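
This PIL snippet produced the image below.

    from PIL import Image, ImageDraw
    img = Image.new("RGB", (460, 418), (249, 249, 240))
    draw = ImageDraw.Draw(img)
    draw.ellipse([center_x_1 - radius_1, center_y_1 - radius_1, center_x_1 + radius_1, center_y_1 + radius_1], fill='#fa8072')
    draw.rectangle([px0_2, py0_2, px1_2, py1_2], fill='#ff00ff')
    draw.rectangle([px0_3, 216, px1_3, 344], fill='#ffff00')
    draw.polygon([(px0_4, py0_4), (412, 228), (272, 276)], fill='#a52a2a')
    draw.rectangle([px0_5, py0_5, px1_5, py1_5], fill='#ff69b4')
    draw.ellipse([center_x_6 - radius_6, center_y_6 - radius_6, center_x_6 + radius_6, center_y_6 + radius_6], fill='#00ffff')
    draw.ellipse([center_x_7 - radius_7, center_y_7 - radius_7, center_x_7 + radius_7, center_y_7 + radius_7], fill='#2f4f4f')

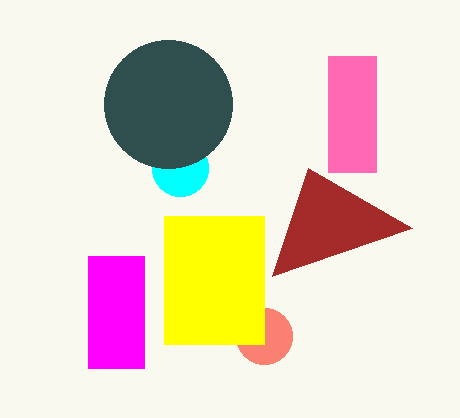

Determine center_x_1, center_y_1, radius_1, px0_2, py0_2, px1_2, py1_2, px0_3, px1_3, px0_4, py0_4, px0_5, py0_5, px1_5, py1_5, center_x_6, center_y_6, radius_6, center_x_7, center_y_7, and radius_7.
center_x_1 = 264; center_y_1 = 336; radius_1 = 28; px0_2 = 88; py0_2 = 256; px1_2 = 144; py1_2 = 368; px0_3 = 164; px1_3 = 264; px0_4 = 308; py0_4 = 168; px0_5 = 328; py0_5 = 56; px1_5 = 376; py1_5 = 172; center_x_6 = 180; center_y_6 = 168; radius_6 = 28; center_x_7 = 168; center_y_7 = 104; radius_7 = 64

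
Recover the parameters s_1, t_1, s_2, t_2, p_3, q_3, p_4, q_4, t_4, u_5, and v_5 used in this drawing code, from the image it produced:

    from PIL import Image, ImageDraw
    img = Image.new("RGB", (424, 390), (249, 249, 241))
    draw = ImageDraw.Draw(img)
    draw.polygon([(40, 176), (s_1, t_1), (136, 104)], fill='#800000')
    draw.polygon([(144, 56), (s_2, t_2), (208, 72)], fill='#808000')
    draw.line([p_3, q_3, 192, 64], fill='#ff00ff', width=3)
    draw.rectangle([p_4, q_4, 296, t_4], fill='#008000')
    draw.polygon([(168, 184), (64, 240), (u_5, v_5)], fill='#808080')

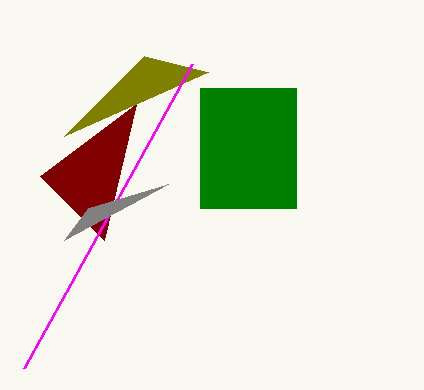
s_1 = 104
t_1 = 240
s_2 = 64
t_2 = 136
p_3 = 24
q_3 = 368
p_4 = 200
q_4 = 88
t_4 = 208
u_5 = 88
v_5 = 208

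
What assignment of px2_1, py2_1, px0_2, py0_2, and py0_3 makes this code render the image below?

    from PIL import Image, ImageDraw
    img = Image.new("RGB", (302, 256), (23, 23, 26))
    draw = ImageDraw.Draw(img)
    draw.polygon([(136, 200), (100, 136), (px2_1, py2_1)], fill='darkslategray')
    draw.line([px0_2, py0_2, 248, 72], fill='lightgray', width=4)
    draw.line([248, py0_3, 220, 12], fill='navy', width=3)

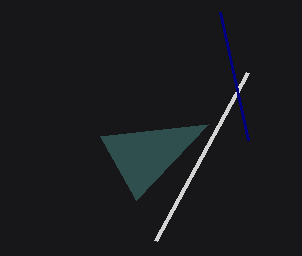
px2_1 = 208; py2_1 = 124; px0_2 = 156; py0_2 = 240; py0_3 = 140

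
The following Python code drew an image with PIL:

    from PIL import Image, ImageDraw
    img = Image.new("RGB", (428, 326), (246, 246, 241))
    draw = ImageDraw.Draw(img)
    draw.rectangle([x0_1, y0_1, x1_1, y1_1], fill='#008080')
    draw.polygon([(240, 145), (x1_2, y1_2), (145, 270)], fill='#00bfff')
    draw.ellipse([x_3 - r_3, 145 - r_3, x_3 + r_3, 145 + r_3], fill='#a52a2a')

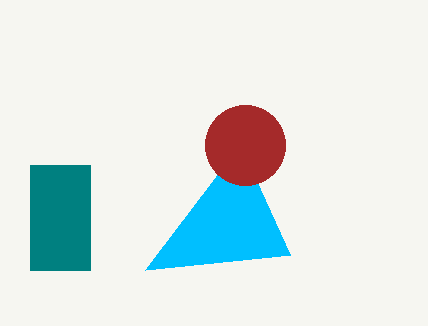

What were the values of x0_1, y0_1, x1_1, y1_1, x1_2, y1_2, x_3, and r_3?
x0_1 = 30
y0_1 = 165
x1_1 = 90
y1_1 = 270
x1_2 = 290
y1_2 = 255
x_3 = 245
r_3 = 40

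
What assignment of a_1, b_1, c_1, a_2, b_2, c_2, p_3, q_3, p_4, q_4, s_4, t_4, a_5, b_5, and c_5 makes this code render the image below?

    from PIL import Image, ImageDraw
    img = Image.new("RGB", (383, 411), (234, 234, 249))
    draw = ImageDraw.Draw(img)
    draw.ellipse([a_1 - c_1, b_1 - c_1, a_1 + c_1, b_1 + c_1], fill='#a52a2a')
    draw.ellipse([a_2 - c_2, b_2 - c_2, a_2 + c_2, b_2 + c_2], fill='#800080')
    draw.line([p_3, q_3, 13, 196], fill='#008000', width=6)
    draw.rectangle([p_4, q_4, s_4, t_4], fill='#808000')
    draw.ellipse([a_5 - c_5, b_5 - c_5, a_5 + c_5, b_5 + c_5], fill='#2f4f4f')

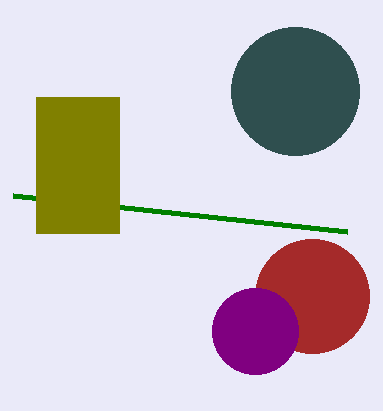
a_1 = 312; b_1 = 296; c_1 = 57; a_2 = 255; b_2 = 331; c_2 = 43; p_3 = 347; q_3 = 232; p_4 = 36; q_4 = 97; s_4 = 119; t_4 = 233; a_5 = 295; b_5 = 91; c_5 = 64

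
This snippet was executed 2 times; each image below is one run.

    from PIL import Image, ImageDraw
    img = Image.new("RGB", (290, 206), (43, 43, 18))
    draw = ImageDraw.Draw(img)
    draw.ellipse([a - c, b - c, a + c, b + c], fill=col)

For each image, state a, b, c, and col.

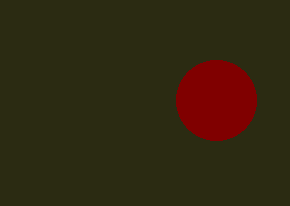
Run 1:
a = 216
b = 100
c = 40
col = 'maroon'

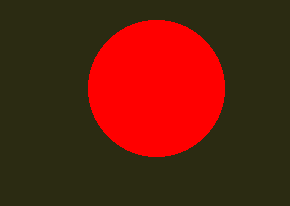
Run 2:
a = 156; b = 88; c = 68; col = 'red'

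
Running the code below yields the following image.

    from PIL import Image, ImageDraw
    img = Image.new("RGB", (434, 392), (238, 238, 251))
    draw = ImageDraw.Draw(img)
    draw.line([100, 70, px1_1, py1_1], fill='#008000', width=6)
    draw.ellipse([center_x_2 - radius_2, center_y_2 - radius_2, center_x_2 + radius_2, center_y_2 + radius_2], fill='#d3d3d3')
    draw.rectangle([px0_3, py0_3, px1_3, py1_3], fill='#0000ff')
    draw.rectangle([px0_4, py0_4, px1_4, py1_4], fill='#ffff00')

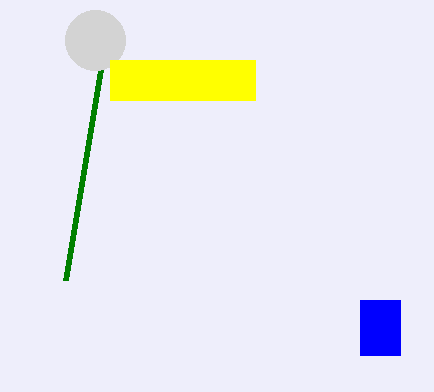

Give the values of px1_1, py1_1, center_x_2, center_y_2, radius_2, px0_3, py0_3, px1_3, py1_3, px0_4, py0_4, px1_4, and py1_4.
px1_1 = 65
py1_1 = 280
center_x_2 = 95
center_y_2 = 40
radius_2 = 30
px0_3 = 360
py0_3 = 300
px1_3 = 400
py1_3 = 355
px0_4 = 110
py0_4 = 60
px1_4 = 255
py1_4 = 100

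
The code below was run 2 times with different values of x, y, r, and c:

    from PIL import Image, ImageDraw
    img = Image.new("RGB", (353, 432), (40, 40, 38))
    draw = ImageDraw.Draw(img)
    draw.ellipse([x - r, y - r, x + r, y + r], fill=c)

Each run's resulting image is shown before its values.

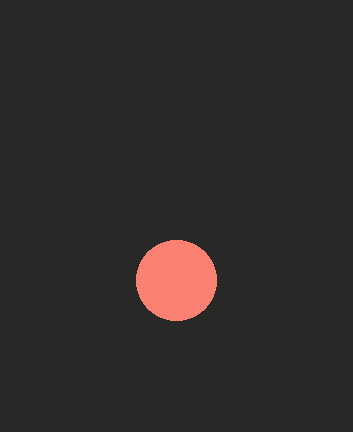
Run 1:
x = 176; y = 280; r = 40; c = 'salmon'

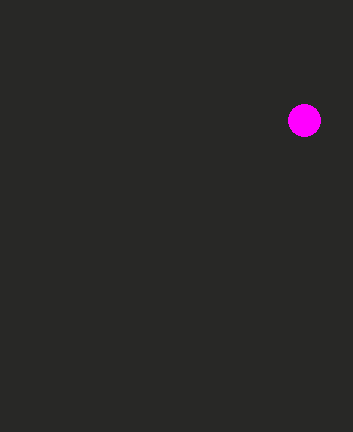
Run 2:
x = 304
y = 120
r = 16
c = 'magenta'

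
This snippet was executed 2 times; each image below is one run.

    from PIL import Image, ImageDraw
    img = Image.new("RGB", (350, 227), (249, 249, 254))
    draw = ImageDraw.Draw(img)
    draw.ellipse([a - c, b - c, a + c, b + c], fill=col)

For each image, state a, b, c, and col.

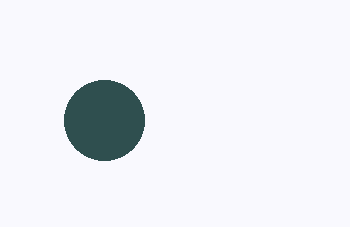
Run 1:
a = 104, b = 120, c = 40, col = 'darkslategray'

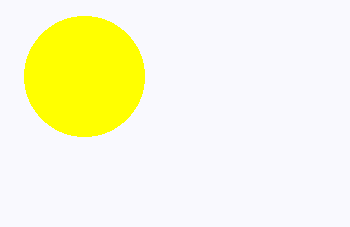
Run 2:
a = 84; b = 76; c = 60; col = 'yellow'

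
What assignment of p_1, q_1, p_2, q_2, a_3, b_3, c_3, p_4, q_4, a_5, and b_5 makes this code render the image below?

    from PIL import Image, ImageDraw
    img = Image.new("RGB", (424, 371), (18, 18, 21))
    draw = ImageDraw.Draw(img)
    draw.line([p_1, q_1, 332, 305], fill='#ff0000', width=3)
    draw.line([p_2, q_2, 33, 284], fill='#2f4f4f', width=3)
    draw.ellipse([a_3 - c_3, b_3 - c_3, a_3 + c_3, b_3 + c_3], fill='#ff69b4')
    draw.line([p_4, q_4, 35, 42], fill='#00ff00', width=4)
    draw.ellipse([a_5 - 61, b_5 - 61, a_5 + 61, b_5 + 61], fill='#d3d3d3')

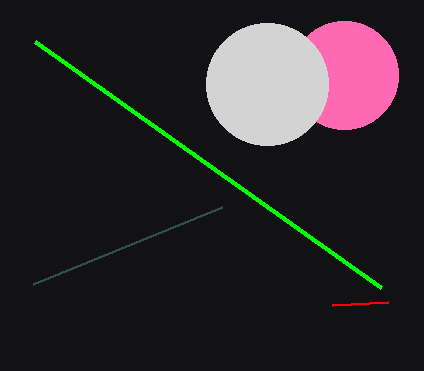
p_1 = 388; q_1 = 302; p_2 = 222; q_2 = 207; a_3 = 344; b_3 = 75; c_3 = 54; p_4 = 381; q_4 = 288; a_5 = 267; b_5 = 84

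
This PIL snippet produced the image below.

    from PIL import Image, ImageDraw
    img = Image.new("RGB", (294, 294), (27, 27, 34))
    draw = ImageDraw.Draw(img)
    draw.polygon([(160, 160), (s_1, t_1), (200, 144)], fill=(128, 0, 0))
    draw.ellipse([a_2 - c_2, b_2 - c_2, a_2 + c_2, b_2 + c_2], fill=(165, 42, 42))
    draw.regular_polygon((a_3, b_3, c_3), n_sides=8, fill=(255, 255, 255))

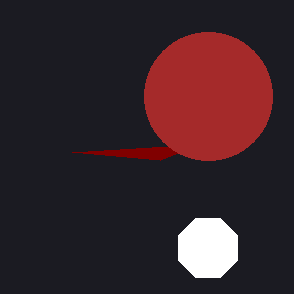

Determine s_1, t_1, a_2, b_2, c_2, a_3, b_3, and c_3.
s_1 = 72; t_1 = 152; a_2 = 208; b_2 = 96; c_2 = 64; a_3 = 208; b_3 = 248; c_3 = 32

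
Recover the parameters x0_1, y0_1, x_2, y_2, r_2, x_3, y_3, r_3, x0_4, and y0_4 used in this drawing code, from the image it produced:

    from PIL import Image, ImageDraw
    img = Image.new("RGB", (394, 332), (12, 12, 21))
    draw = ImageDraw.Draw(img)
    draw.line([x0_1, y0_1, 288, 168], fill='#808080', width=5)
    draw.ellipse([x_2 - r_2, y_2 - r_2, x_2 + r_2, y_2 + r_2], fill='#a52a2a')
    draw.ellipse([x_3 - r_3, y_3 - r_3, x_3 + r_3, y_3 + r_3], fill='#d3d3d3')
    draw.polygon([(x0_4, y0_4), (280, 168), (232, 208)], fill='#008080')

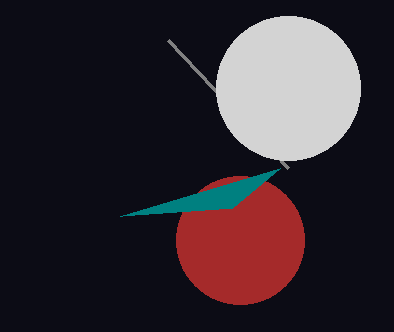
x0_1 = 168, y0_1 = 40, x_2 = 240, y_2 = 240, r_2 = 64, x_3 = 288, y_3 = 88, r_3 = 72, x0_4 = 120, y0_4 = 216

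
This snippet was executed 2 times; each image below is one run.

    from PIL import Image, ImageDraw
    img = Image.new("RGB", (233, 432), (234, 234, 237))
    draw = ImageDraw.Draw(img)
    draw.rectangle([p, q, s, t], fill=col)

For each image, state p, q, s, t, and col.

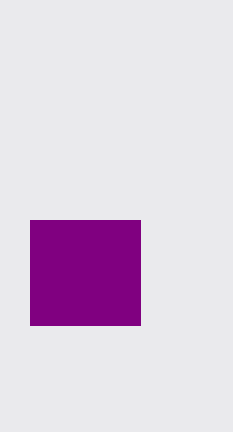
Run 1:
p = 30, q = 220, s = 140, t = 325, col = 'purple'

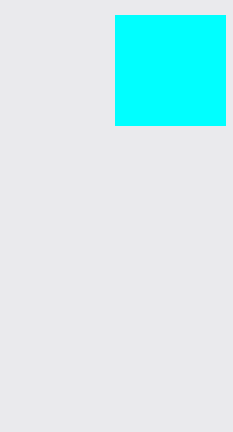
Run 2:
p = 115, q = 15, s = 225, t = 125, col = 'cyan'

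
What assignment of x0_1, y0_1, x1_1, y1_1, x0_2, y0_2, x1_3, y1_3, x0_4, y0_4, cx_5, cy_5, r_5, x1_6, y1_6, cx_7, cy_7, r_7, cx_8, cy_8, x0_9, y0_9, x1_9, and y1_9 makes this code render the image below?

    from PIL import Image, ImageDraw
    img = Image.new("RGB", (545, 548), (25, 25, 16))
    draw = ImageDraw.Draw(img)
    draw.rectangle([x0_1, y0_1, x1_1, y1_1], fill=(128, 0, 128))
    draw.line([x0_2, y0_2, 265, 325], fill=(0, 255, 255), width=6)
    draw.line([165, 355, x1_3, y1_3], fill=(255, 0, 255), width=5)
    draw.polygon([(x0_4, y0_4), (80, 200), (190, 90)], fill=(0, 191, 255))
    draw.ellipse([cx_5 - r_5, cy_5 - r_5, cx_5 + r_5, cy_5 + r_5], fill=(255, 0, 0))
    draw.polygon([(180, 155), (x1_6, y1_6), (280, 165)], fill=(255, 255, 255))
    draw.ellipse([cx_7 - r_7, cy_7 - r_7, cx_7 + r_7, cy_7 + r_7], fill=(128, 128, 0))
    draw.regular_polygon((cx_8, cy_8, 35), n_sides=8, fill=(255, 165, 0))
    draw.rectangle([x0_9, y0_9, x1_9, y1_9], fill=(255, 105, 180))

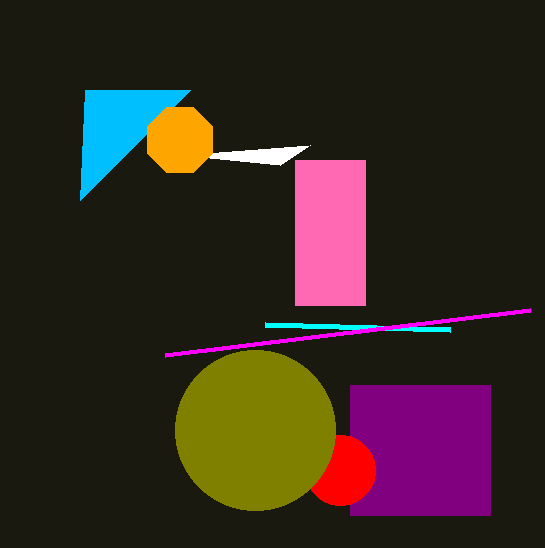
x0_1 = 350, y0_1 = 385, x1_1 = 490, y1_1 = 515, x0_2 = 450, y0_2 = 330, x1_3 = 530, y1_3 = 310, x0_4 = 85, y0_4 = 90, cx_5 = 340, cy_5 = 470, r_5 = 35, x1_6 = 310, y1_6 = 145, cx_7 = 255, cy_7 = 430, r_7 = 80, cx_8 = 180, cy_8 = 140, x0_9 = 295, y0_9 = 160, x1_9 = 365, y1_9 = 305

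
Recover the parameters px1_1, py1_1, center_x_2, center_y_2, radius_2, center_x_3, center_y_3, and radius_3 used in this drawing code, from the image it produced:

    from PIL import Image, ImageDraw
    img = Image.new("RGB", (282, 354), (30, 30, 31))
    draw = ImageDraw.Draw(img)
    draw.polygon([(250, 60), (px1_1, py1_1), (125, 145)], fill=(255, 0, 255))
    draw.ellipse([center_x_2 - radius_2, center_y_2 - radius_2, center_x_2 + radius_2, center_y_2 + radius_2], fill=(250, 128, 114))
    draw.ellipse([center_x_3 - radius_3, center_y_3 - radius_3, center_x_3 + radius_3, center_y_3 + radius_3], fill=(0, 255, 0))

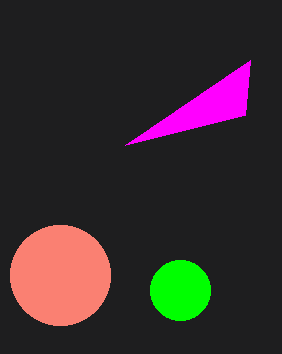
px1_1 = 245; py1_1 = 115; center_x_2 = 60; center_y_2 = 275; radius_2 = 50; center_x_3 = 180; center_y_3 = 290; radius_3 = 30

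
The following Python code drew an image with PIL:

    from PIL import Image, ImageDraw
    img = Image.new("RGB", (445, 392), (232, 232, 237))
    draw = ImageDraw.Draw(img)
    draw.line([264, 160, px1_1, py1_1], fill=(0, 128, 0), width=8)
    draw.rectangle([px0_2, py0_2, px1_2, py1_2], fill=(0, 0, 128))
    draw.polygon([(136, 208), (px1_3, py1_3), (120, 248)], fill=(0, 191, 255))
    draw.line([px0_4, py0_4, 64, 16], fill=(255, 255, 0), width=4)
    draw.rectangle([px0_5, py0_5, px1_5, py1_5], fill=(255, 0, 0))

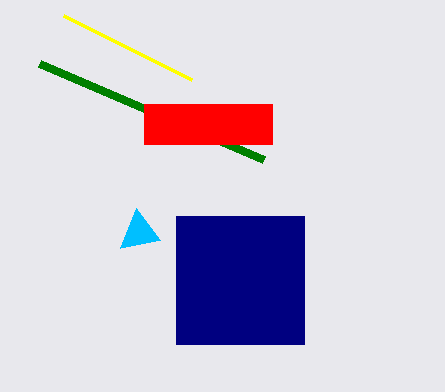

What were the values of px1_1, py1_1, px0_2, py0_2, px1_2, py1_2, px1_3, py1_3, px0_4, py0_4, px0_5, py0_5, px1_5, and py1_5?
px1_1 = 40, py1_1 = 64, px0_2 = 176, py0_2 = 216, px1_2 = 304, py1_2 = 344, px1_3 = 160, py1_3 = 240, px0_4 = 192, py0_4 = 80, px0_5 = 144, py0_5 = 104, px1_5 = 272, py1_5 = 144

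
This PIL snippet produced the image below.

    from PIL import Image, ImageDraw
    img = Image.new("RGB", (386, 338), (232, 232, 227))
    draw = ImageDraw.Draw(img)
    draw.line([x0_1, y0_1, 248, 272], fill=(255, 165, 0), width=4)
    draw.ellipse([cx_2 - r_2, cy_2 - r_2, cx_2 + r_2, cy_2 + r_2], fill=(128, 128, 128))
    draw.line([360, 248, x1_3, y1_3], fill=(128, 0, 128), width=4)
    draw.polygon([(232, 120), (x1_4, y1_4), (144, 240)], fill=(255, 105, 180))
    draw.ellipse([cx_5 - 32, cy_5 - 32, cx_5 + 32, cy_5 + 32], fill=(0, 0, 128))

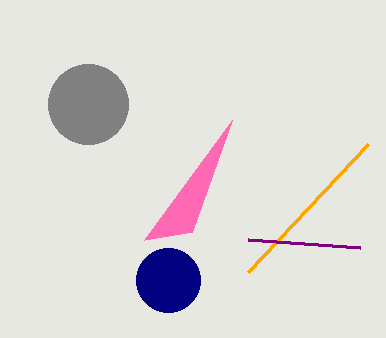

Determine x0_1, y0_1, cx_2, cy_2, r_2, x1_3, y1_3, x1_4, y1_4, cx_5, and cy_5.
x0_1 = 368
y0_1 = 144
cx_2 = 88
cy_2 = 104
r_2 = 40
x1_3 = 248
y1_3 = 240
x1_4 = 192
y1_4 = 232
cx_5 = 168
cy_5 = 280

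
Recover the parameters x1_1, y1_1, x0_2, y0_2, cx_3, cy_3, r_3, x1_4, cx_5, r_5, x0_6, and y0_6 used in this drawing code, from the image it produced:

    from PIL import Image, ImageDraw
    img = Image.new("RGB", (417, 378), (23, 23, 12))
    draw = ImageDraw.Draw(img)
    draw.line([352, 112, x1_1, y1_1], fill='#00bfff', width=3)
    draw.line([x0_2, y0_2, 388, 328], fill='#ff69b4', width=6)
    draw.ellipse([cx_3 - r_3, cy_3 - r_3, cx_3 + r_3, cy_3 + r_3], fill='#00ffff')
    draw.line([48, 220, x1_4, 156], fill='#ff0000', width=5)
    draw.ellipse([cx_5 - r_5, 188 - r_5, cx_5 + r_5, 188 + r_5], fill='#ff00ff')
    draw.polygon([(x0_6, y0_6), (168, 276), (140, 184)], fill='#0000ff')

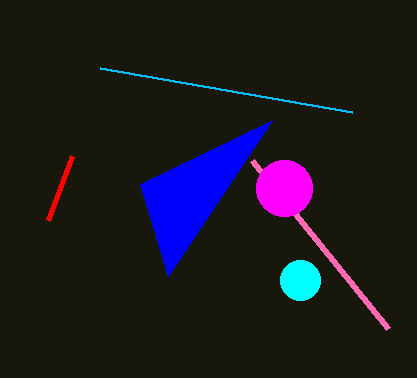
x1_1 = 100, y1_1 = 68, x0_2 = 252, y0_2 = 160, cx_3 = 300, cy_3 = 280, r_3 = 20, x1_4 = 72, cx_5 = 284, r_5 = 28, x0_6 = 272, y0_6 = 120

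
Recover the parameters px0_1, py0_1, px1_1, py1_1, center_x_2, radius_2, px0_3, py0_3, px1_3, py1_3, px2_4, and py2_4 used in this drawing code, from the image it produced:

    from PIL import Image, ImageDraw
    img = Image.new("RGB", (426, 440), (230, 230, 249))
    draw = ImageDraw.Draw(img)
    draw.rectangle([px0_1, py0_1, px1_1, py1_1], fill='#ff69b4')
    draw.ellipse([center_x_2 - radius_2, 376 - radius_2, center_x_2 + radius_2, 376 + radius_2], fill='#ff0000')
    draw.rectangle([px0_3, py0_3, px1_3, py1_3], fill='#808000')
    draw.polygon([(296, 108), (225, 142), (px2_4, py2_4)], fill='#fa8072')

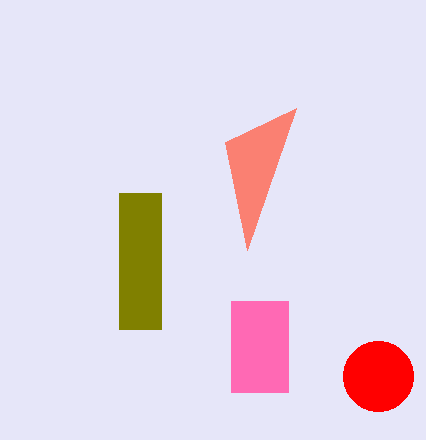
px0_1 = 231, py0_1 = 301, px1_1 = 288, py1_1 = 392, center_x_2 = 378, radius_2 = 35, px0_3 = 119, py0_3 = 193, px1_3 = 161, py1_3 = 329, px2_4 = 247, py2_4 = 250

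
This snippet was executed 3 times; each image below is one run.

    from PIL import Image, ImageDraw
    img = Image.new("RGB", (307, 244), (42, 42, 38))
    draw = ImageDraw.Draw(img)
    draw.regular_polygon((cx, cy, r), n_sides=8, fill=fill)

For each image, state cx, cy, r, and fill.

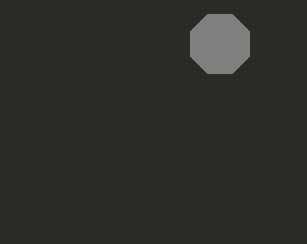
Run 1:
cx = 220, cy = 44, r = 32, fill = 'gray'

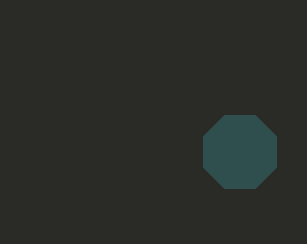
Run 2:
cx = 240; cy = 152; r = 40; fill = 'darkslategray'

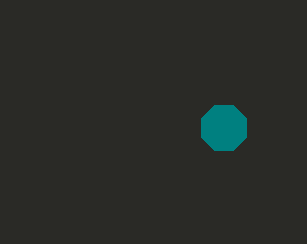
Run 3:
cx = 224, cy = 128, r = 24, fill = 'teal'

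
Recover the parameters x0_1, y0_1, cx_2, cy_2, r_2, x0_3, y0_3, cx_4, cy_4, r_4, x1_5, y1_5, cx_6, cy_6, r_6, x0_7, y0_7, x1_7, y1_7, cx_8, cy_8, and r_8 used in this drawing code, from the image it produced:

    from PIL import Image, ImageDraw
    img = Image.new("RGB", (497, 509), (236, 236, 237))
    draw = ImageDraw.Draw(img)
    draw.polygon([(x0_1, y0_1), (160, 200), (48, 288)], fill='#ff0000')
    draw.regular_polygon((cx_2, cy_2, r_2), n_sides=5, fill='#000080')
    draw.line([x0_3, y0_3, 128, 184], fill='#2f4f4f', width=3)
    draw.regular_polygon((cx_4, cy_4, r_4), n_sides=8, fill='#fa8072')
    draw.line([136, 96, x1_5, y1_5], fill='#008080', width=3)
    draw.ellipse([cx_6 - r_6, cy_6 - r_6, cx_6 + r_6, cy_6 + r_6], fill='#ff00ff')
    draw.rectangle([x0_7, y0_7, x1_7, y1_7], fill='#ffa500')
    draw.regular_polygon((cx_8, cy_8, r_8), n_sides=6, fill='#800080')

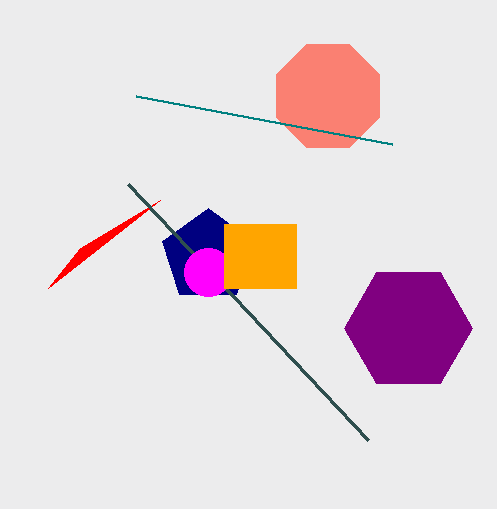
x0_1 = 80, y0_1 = 248, cx_2 = 208, cy_2 = 256, r_2 = 48, x0_3 = 368, y0_3 = 440, cx_4 = 328, cy_4 = 96, r_4 = 56, x1_5 = 392, y1_5 = 144, cx_6 = 208, cy_6 = 272, r_6 = 24, x0_7 = 224, y0_7 = 224, x1_7 = 296, y1_7 = 288, cx_8 = 408, cy_8 = 328, r_8 = 64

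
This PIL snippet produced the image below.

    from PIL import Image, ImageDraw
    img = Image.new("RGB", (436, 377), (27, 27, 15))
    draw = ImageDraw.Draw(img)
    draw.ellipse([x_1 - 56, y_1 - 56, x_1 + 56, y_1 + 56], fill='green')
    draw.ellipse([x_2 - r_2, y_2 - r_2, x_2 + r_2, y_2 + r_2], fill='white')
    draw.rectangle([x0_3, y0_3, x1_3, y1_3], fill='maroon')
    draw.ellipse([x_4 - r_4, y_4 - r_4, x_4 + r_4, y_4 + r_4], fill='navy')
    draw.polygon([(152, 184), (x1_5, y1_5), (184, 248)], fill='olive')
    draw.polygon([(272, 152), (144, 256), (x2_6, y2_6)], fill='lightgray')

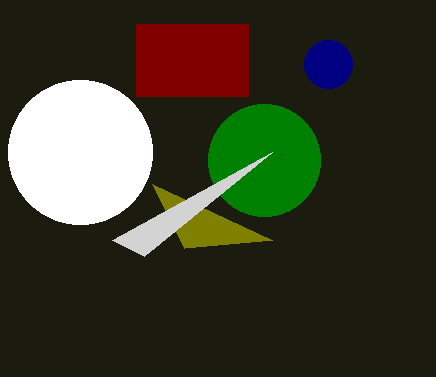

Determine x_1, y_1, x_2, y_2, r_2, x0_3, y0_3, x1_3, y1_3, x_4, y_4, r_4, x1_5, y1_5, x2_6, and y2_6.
x_1 = 264
y_1 = 160
x_2 = 80
y_2 = 152
r_2 = 72
x0_3 = 136
y0_3 = 24
x1_3 = 248
y1_3 = 96
x_4 = 328
y_4 = 64
r_4 = 24
x1_5 = 272
y1_5 = 240
x2_6 = 112
y2_6 = 240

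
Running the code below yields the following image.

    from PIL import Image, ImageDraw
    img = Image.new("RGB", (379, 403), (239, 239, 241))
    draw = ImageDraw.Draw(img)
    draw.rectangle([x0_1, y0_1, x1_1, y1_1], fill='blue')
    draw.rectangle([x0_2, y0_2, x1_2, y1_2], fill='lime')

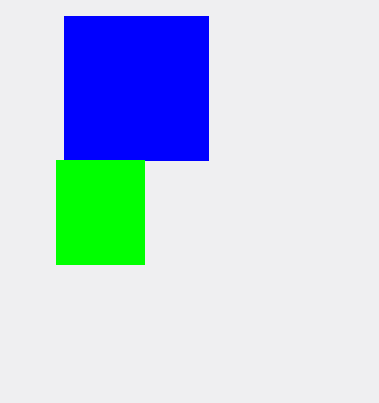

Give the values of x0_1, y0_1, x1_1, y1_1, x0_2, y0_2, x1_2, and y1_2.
x0_1 = 64, y0_1 = 16, x1_1 = 208, y1_1 = 160, x0_2 = 56, y0_2 = 160, x1_2 = 144, y1_2 = 264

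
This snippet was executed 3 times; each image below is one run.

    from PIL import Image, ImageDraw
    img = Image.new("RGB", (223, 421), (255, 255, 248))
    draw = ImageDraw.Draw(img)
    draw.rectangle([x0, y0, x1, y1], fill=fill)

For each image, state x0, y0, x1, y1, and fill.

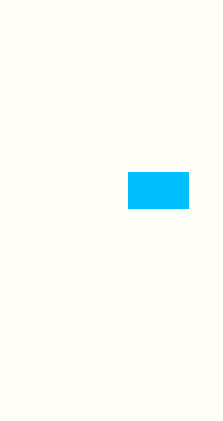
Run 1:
x0 = 128
y0 = 172
x1 = 188
y1 = 208
fill = 'deepskyblue'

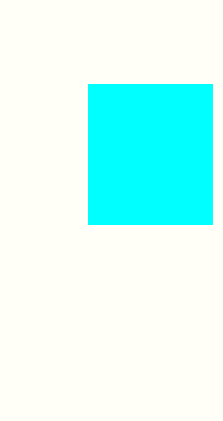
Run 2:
x0 = 88, y0 = 84, x1 = 212, y1 = 224, fill = 'cyan'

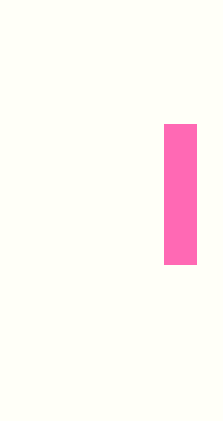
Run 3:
x0 = 164, y0 = 124, x1 = 196, y1 = 264, fill = 'hotpink'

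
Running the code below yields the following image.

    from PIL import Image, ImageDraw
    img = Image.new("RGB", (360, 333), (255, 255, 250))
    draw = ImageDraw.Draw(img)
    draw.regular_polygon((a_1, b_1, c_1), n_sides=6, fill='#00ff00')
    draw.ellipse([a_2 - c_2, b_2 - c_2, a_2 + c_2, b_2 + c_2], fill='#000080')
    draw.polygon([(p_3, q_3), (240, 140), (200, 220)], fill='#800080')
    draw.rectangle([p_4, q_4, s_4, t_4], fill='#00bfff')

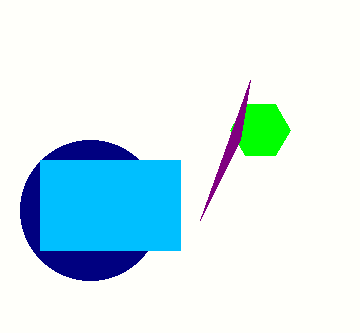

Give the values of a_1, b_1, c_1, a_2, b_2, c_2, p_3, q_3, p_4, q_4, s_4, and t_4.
a_1 = 260
b_1 = 130
c_1 = 30
a_2 = 90
b_2 = 210
c_2 = 70
p_3 = 250
q_3 = 80
p_4 = 40
q_4 = 160
s_4 = 180
t_4 = 250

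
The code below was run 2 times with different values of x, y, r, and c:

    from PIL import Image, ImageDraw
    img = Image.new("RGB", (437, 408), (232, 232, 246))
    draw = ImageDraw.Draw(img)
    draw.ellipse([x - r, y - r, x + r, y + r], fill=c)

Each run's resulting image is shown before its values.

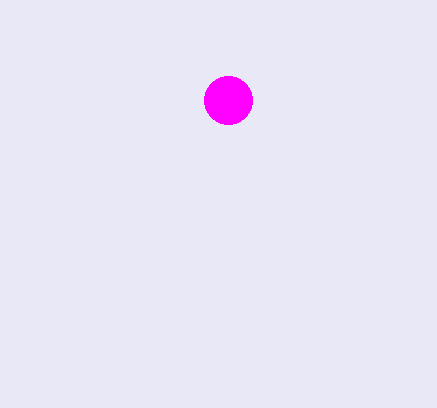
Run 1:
x = 228
y = 100
r = 24
c = 'magenta'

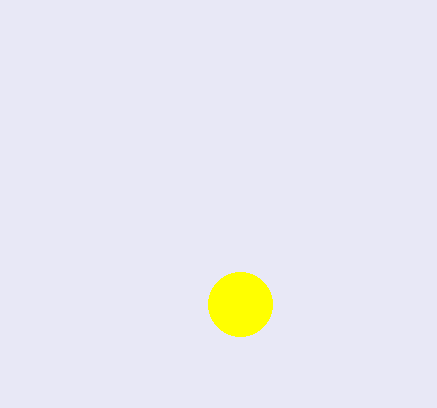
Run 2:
x = 240
y = 304
r = 32
c = 'yellow'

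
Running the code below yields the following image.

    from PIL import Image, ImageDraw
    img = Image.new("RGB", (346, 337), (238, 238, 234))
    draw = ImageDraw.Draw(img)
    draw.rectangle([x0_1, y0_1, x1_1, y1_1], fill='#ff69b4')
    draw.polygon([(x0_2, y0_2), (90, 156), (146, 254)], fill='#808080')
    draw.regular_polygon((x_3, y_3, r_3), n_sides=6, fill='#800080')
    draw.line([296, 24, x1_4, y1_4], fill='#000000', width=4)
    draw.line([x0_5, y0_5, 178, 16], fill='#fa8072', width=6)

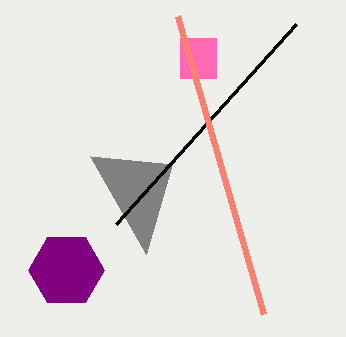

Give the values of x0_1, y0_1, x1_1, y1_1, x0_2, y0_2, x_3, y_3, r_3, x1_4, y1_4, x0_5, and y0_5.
x0_1 = 180
y0_1 = 38
x1_1 = 216
y1_1 = 78
x0_2 = 172
y0_2 = 164
x_3 = 66
y_3 = 270
r_3 = 38
x1_4 = 116
y1_4 = 224
x0_5 = 264
y0_5 = 314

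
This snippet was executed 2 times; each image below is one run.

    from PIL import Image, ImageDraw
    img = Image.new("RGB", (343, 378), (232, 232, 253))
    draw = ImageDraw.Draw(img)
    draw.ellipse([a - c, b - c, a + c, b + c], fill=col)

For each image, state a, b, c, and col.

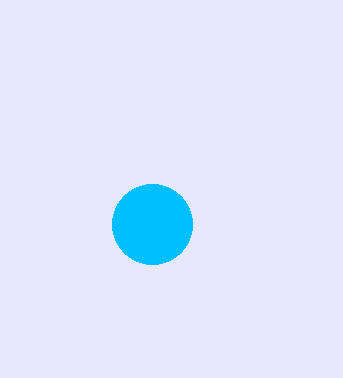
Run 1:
a = 152; b = 224; c = 40; col = 'deepskyblue'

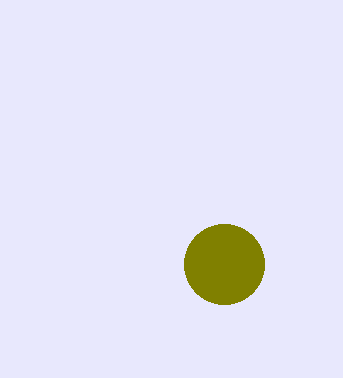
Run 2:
a = 224
b = 264
c = 40
col = 'olive'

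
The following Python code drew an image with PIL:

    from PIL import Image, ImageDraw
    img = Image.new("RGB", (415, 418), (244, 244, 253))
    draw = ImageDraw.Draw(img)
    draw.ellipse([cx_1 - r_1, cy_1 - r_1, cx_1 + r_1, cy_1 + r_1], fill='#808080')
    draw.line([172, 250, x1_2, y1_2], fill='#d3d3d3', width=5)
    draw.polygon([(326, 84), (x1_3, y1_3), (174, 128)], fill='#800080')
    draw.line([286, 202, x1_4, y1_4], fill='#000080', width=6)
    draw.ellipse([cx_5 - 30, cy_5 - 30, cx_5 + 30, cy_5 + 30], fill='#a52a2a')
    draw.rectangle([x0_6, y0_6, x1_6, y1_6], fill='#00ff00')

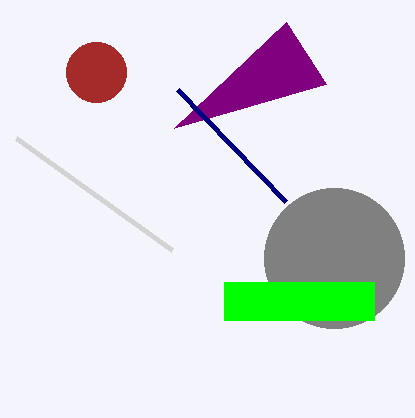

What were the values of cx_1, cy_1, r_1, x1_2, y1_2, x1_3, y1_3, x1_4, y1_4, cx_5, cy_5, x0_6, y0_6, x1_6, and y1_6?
cx_1 = 334; cy_1 = 258; r_1 = 70; x1_2 = 16; y1_2 = 138; x1_3 = 286; y1_3 = 22; x1_4 = 178; y1_4 = 90; cx_5 = 96; cy_5 = 72; x0_6 = 224; y0_6 = 282; x1_6 = 374; y1_6 = 320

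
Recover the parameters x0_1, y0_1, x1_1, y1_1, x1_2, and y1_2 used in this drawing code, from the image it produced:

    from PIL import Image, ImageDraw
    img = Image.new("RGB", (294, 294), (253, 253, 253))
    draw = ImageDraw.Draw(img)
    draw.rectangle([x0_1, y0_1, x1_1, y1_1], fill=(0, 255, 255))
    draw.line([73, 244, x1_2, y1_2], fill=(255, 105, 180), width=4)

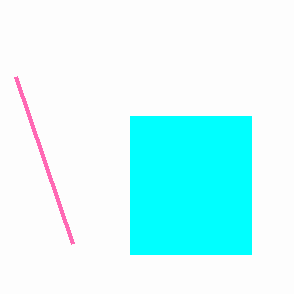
x0_1 = 130; y0_1 = 116; x1_1 = 251; y1_1 = 254; x1_2 = 16; y1_2 = 77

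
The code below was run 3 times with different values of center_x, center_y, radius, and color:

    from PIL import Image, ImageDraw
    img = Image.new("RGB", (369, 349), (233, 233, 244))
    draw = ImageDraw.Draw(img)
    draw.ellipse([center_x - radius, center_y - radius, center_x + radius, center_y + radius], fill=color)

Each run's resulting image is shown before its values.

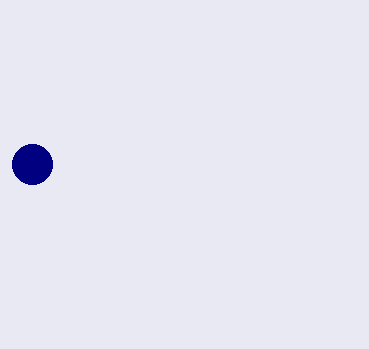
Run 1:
center_x = 32; center_y = 164; radius = 20; color = 'navy'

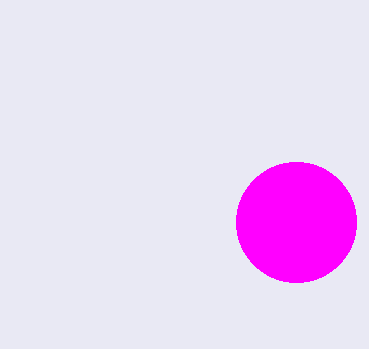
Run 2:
center_x = 296; center_y = 222; radius = 60; color = 'magenta'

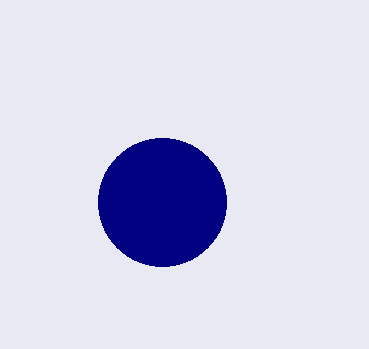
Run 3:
center_x = 162, center_y = 202, radius = 64, color = 'navy'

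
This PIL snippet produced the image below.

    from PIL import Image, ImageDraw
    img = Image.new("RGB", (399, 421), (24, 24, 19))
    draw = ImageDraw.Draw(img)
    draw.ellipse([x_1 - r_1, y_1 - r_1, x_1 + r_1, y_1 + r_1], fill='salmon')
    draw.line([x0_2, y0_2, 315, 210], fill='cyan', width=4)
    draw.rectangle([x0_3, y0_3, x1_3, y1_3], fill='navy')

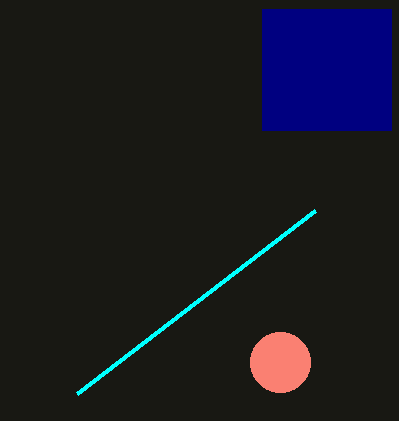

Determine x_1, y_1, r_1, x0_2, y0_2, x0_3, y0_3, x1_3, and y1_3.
x_1 = 280, y_1 = 362, r_1 = 30, x0_2 = 77, y0_2 = 393, x0_3 = 262, y0_3 = 9, x1_3 = 391, y1_3 = 130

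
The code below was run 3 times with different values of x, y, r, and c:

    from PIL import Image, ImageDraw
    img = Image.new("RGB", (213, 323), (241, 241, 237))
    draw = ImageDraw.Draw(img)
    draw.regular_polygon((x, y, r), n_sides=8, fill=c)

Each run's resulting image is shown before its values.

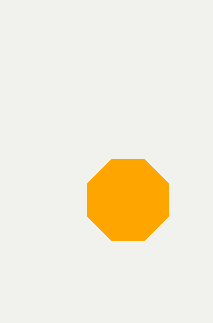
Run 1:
x = 128
y = 200
r = 44
c = 'orange'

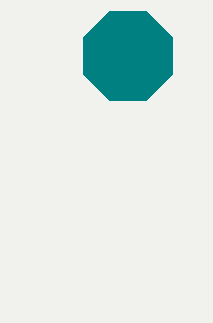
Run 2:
x = 128; y = 56; r = 48; c = 'teal'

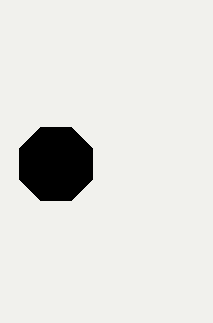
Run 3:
x = 56, y = 164, r = 40, c = 'black'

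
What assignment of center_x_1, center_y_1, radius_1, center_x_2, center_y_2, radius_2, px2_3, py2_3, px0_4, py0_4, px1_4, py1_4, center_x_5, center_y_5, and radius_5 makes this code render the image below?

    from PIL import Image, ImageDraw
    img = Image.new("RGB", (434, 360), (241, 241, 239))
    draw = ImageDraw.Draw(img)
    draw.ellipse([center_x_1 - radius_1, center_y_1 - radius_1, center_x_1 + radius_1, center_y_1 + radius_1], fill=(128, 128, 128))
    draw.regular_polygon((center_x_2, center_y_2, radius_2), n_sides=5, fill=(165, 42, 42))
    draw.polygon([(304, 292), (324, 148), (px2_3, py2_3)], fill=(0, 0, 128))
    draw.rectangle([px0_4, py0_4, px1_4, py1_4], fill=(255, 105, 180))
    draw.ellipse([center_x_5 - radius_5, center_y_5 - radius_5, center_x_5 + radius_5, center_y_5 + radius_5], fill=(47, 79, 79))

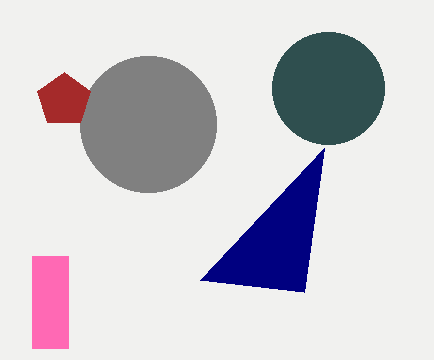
center_x_1 = 148
center_y_1 = 124
radius_1 = 68
center_x_2 = 64
center_y_2 = 100
radius_2 = 28
px2_3 = 200
py2_3 = 280
px0_4 = 32
py0_4 = 256
px1_4 = 68
py1_4 = 348
center_x_5 = 328
center_y_5 = 88
radius_5 = 56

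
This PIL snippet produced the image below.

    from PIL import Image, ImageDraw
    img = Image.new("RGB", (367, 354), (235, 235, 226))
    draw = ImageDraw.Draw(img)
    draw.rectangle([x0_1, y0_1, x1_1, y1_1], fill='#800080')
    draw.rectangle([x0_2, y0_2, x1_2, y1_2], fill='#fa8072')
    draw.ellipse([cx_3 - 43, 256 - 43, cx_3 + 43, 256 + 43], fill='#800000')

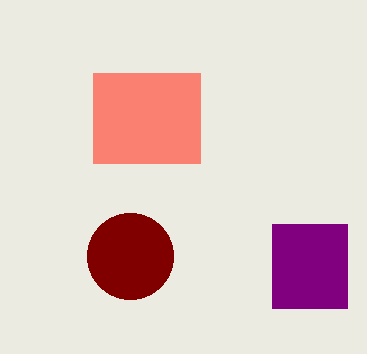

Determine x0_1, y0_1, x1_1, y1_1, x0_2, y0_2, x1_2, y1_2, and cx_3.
x0_1 = 272; y0_1 = 224; x1_1 = 347; y1_1 = 308; x0_2 = 93; y0_2 = 73; x1_2 = 200; y1_2 = 163; cx_3 = 130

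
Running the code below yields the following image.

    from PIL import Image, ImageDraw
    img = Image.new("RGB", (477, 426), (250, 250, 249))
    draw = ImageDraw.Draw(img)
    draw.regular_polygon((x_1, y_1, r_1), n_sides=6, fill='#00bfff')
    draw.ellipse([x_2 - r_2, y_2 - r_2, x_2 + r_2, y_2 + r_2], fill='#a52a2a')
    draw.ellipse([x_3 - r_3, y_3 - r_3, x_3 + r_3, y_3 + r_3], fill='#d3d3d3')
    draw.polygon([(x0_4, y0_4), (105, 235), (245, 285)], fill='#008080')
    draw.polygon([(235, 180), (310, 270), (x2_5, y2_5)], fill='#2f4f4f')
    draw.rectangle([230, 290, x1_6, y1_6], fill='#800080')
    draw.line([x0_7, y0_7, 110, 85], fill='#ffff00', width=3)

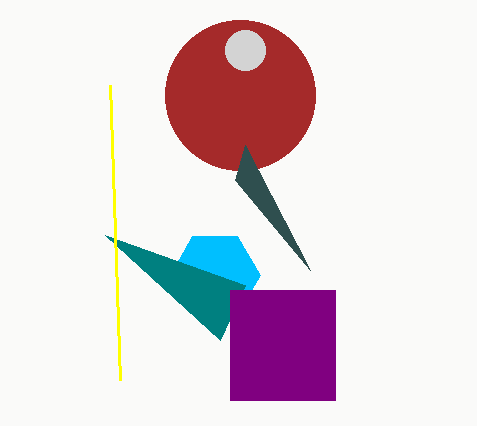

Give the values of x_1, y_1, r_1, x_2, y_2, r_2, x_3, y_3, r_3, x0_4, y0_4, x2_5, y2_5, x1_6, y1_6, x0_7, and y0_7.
x_1 = 215
y_1 = 275
r_1 = 45
x_2 = 240
y_2 = 95
r_2 = 75
x_3 = 245
y_3 = 50
r_3 = 20
x0_4 = 220
y0_4 = 340
x2_5 = 245
y2_5 = 145
x1_6 = 335
y1_6 = 400
x0_7 = 120
y0_7 = 380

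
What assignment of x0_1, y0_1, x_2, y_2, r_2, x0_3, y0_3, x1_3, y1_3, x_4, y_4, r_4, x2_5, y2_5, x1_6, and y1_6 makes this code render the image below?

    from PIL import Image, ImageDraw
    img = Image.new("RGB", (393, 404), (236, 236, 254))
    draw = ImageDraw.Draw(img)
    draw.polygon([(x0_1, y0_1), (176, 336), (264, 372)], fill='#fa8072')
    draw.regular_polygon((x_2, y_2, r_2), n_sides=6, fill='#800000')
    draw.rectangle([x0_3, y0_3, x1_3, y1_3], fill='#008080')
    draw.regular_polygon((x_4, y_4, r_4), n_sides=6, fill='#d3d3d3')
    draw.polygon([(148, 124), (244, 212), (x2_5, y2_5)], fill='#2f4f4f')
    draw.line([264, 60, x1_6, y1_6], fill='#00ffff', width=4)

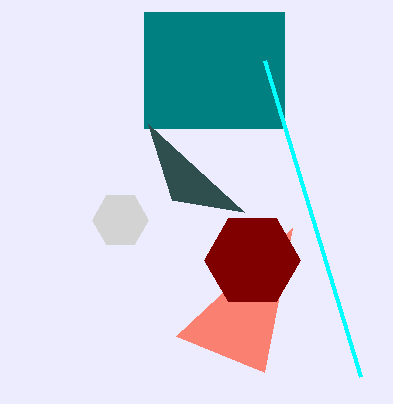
x0_1 = 292
y0_1 = 228
x_2 = 252
y_2 = 260
r_2 = 48
x0_3 = 144
y0_3 = 12
x1_3 = 284
y1_3 = 128
x_4 = 120
y_4 = 220
r_4 = 28
x2_5 = 172
y2_5 = 200
x1_6 = 360
y1_6 = 376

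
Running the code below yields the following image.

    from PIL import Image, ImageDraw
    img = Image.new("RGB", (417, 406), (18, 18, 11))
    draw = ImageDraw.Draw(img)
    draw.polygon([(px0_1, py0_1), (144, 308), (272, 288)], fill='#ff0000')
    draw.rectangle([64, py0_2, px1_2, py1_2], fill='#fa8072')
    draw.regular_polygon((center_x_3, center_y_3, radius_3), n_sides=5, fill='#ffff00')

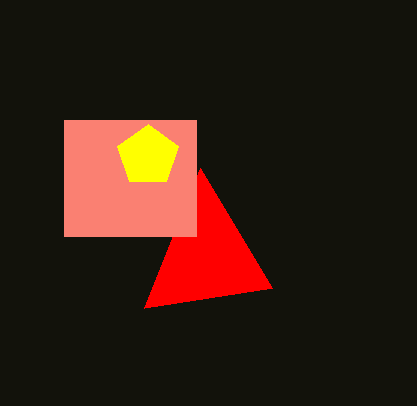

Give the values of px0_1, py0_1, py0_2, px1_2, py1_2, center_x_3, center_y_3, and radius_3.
px0_1 = 200
py0_1 = 168
py0_2 = 120
px1_2 = 196
py1_2 = 236
center_x_3 = 148
center_y_3 = 156
radius_3 = 32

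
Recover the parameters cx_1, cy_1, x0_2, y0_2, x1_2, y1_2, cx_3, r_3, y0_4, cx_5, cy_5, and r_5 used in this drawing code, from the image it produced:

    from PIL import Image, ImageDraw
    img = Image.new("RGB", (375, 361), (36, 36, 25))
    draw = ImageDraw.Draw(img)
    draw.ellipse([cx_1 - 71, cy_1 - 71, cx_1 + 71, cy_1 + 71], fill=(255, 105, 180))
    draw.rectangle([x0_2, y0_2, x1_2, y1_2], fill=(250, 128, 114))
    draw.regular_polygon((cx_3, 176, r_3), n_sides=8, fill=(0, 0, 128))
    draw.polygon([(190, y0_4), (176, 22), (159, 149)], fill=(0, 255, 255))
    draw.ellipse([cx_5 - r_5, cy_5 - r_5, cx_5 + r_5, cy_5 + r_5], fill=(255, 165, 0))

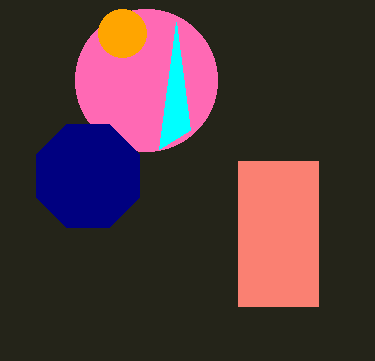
cx_1 = 146; cy_1 = 80; x0_2 = 238; y0_2 = 161; x1_2 = 318; y1_2 = 306; cx_3 = 88; r_3 = 56; y0_4 = 130; cx_5 = 122; cy_5 = 33; r_5 = 24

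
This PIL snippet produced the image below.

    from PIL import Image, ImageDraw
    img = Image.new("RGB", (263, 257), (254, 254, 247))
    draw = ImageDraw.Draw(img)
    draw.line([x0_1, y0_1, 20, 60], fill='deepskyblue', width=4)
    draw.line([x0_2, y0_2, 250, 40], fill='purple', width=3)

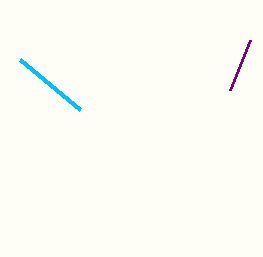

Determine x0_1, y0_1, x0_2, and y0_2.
x0_1 = 80, y0_1 = 110, x0_2 = 230, y0_2 = 90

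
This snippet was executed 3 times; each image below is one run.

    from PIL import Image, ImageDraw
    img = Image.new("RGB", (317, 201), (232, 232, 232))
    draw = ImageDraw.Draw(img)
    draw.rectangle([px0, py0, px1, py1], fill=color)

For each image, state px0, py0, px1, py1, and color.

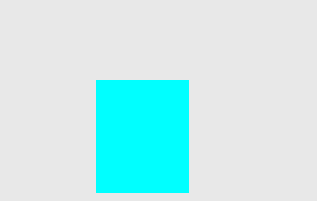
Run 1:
px0 = 96; py0 = 80; px1 = 188; py1 = 192; color = 'cyan'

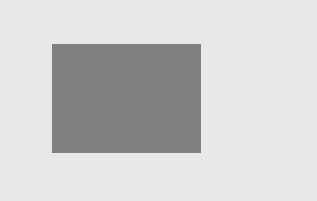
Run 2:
px0 = 52, py0 = 44, px1 = 200, py1 = 152, color = 'gray'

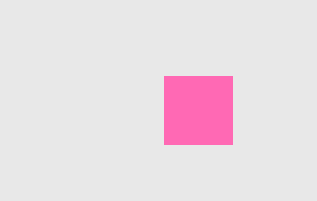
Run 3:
px0 = 164
py0 = 76
px1 = 232
py1 = 144
color = 'hotpink'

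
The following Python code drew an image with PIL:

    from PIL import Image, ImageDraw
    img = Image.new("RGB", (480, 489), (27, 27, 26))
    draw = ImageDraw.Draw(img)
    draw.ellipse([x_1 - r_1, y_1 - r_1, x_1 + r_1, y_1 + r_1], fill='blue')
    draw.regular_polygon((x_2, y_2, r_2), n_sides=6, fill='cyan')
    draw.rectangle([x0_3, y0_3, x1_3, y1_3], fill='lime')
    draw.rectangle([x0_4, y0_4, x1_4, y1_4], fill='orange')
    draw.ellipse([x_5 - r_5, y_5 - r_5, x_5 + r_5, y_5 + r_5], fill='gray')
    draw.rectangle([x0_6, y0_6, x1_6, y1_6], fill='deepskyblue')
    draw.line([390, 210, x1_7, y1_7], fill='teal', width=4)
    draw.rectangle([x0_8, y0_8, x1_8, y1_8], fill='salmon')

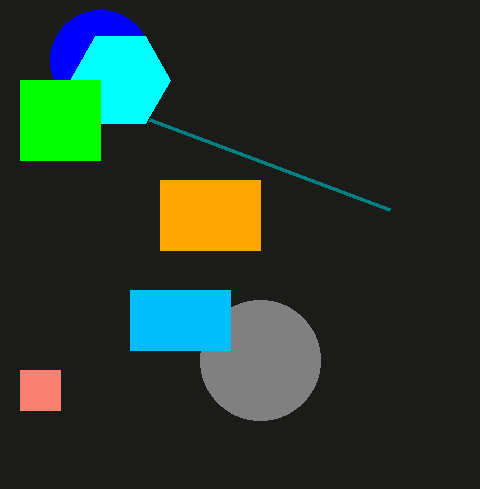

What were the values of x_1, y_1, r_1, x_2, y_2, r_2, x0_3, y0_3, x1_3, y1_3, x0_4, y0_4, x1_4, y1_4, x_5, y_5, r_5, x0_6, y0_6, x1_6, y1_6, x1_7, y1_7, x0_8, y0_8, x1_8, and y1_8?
x_1 = 100
y_1 = 60
r_1 = 50
x_2 = 120
y_2 = 80
r_2 = 50
x0_3 = 20
y0_3 = 80
x1_3 = 100
y1_3 = 160
x0_4 = 160
y0_4 = 180
x1_4 = 260
y1_4 = 250
x_5 = 260
y_5 = 360
r_5 = 60
x0_6 = 130
y0_6 = 290
x1_6 = 230
y1_6 = 350
x1_7 = 150
y1_7 = 120
x0_8 = 20
y0_8 = 370
x1_8 = 60
y1_8 = 410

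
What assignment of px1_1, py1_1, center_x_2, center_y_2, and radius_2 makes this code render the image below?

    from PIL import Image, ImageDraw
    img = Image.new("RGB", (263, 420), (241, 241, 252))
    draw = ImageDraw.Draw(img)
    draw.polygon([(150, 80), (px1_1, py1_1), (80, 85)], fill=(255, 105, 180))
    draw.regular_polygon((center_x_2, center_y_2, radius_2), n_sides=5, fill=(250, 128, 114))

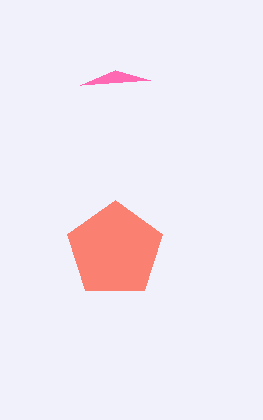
px1_1 = 115, py1_1 = 70, center_x_2 = 115, center_y_2 = 250, radius_2 = 50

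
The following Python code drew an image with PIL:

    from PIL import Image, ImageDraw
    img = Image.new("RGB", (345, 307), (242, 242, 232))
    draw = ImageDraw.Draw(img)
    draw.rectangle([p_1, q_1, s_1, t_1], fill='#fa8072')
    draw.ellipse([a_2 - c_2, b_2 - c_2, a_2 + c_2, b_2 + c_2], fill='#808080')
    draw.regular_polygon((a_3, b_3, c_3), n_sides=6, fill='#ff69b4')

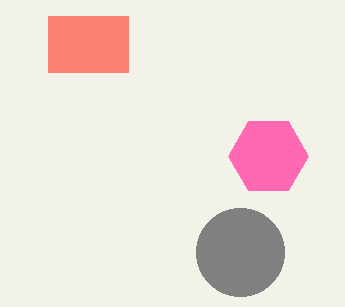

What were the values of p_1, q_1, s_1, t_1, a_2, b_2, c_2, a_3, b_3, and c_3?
p_1 = 48; q_1 = 16; s_1 = 128; t_1 = 72; a_2 = 240; b_2 = 252; c_2 = 44; a_3 = 268; b_3 = 156; c_3 = 40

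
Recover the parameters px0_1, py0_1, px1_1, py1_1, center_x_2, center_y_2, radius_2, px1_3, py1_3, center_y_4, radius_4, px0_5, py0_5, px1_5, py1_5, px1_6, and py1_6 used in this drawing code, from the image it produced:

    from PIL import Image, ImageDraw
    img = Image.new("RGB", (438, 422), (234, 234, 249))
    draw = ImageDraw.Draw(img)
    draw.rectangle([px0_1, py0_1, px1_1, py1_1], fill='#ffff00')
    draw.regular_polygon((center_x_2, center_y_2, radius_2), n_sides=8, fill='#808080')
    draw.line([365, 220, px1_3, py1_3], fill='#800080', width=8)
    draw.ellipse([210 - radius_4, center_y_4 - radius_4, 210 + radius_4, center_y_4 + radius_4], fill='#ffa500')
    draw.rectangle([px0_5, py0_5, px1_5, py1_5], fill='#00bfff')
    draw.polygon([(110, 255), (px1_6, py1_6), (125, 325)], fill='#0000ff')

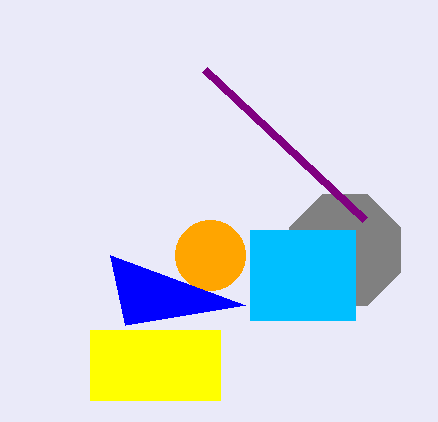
px0_1 = 90; py0_1 = 330; px1_1 = 220; py1_1 = 400; center_x_2 = 345; center_y_2 = 250; radius_2 = 60; px1_3 = 205; py1_3 = 70; center_y_4 = 255; radius_4 = 35; px0_5 = 250; py0_5 = 230; px1_5 = 355; py1_5 = 320; px1_6 = 245; py1_6 = 305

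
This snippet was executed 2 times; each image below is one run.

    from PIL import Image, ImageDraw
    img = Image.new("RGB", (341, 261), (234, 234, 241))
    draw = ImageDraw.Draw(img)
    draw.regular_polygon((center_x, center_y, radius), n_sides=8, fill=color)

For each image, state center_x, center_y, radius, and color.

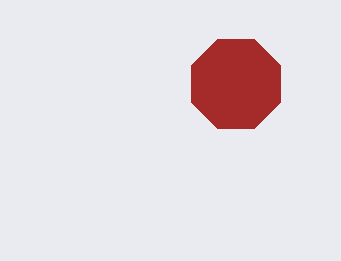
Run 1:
center_x = 236, center_y = 84, radius = 48, color = 'brown'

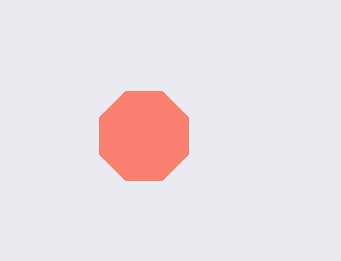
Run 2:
center_x = 144; center_y = 136; radius = 48; color = 'salmon'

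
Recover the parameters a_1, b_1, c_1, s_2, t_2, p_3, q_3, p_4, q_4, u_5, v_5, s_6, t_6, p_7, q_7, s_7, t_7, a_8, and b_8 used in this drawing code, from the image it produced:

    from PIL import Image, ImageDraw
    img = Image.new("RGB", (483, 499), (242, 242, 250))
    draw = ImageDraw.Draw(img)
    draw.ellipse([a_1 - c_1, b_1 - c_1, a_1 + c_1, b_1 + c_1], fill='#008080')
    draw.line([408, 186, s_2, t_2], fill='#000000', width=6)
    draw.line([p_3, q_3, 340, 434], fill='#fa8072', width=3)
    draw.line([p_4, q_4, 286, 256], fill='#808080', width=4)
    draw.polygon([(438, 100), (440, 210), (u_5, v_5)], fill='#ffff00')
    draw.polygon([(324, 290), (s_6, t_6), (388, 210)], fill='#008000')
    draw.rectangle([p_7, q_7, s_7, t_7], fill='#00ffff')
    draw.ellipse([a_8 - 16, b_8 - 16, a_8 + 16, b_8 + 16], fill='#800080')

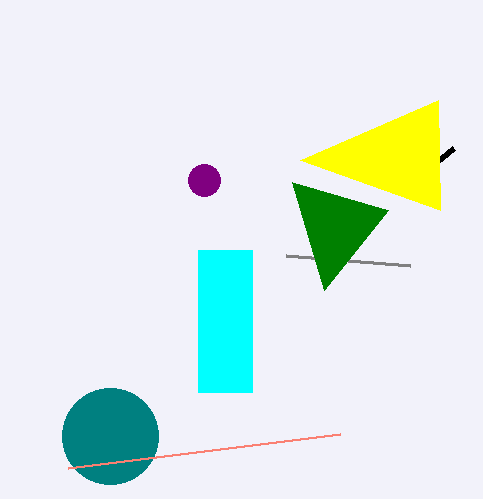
a_1 = 110
b_1 = 436
c_1 = 48
s_2 = 454
t_2 = 148
p_3 = 68
q_3 = 468
p_4 = 410
q_4 = 266
u_5 = 300
v_5 = 160
s_6 = 292
t_6 = 182
p_7 = 198
q_7 = 250
s_7 = 252
t_7 = 392
a_8 = 204
b_8 = 180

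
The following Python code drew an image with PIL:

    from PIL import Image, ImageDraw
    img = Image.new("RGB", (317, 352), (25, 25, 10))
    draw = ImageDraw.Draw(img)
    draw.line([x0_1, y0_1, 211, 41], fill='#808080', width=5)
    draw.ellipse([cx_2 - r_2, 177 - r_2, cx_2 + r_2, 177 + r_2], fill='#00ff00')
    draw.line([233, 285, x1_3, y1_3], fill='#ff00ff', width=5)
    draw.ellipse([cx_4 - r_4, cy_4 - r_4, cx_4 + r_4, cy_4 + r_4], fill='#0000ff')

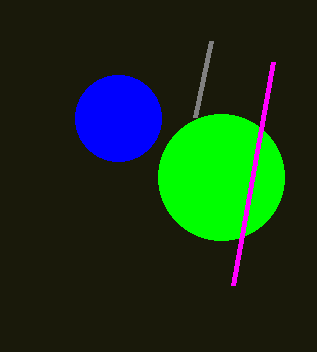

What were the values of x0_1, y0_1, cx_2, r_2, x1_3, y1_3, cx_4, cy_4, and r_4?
x0_1 = 195
y0_1 = 117
cx_2 = 221
r_2 = 63
x1_3 = 273
y1_3 = 62
cx_4 = 118
cy_4 = 118
r_4 = 43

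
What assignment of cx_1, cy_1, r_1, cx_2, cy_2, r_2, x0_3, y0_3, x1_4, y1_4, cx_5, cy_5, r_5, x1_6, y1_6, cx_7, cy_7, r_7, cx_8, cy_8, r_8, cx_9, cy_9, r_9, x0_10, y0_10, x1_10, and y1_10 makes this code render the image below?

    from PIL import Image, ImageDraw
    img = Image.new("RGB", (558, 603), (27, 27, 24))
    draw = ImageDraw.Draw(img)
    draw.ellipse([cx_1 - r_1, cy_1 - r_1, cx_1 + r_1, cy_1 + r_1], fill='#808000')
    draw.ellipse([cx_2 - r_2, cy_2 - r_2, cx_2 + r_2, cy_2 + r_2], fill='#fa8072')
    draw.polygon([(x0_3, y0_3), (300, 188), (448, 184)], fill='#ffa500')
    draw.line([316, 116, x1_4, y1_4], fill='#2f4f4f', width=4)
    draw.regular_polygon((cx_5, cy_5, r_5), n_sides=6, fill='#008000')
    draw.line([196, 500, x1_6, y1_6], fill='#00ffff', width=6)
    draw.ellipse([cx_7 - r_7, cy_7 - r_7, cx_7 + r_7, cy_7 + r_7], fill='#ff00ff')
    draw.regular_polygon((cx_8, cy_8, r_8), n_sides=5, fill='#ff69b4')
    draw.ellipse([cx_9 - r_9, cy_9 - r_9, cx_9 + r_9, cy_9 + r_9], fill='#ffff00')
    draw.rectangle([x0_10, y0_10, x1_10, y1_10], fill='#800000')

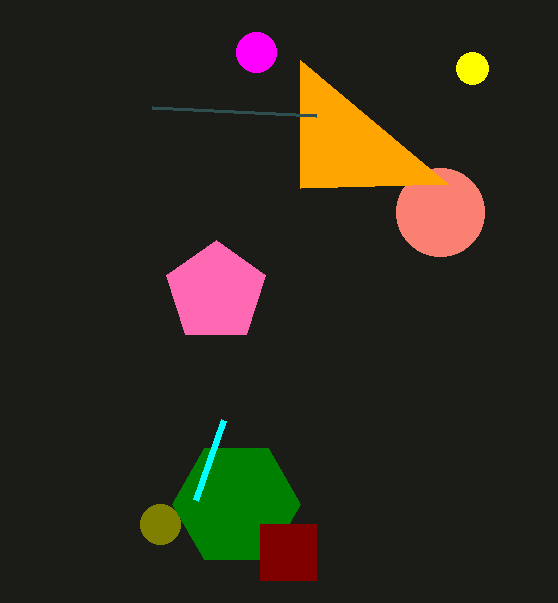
cx_1 = 160; cy_1 = 524; r_1 = 20; cx_2 = 440; cy_2 = 212; r_2 = 44; x0_3 = 300; y0_3 = 60; x1_4 = 152; y1_4 = 108; cx_5 = 236; cy_5 = 504; r_5 = 64; x1_6 = 224; y1_6 = 420; cx_7 = 256; cy_7 = 52; r_7 = 20; cx_8 = 216; cy_8 = 292; r_8 = 52; cx_9 = 472; cy_9 = 68; r_9 = 16; x0_10 = 260; y0_10 = 524; x1_10 = 316; y1_10 = 580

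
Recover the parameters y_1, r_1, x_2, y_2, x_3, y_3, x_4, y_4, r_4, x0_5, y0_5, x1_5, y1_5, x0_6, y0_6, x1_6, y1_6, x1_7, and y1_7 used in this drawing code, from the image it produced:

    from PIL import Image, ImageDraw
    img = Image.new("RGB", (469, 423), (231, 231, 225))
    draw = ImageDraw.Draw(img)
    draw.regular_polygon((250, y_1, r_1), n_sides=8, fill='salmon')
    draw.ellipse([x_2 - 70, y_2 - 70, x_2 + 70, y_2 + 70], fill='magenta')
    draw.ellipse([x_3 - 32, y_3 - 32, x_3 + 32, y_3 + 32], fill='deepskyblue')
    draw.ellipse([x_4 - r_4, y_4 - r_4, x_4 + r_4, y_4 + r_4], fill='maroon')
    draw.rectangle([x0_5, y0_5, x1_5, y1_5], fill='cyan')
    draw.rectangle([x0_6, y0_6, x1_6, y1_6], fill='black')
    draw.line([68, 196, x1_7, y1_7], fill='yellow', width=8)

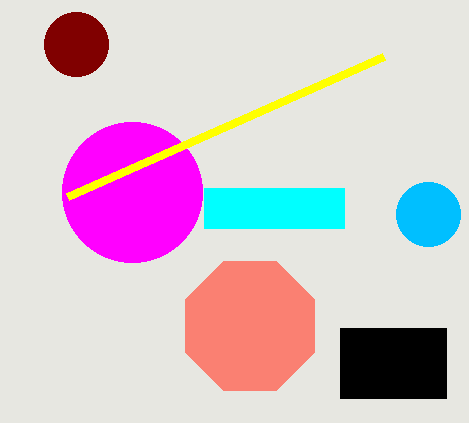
y_1 = 326, r_1 = 70, x_2 = 132, y_2 = 192, x_3 = 428, y_3 = 214, x_4 = 76, y_4 = 44, r_4 = 32, x0_5 = 204, y0_5 = 188, x1_5 = 344, y1_5 = 228, x0_6 = 340, y0_6 = 328, x1_6 = 446, y1_6 = 398, x1_7 = 384, y1_7 = 56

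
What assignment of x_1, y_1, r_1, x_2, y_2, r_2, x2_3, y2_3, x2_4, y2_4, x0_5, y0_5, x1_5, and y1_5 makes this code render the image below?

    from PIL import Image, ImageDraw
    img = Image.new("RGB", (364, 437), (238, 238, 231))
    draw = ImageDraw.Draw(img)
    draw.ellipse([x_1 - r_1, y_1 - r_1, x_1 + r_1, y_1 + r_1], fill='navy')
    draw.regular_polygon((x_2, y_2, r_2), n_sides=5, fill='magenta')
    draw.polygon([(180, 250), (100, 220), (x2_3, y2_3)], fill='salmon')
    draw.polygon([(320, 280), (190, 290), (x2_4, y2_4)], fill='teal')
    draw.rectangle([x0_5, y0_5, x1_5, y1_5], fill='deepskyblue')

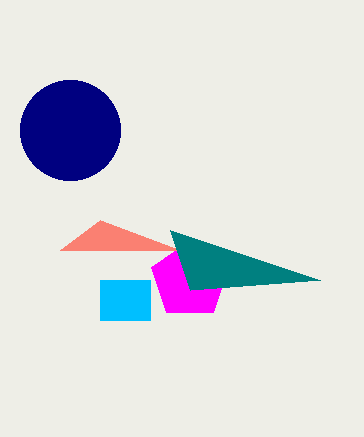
x_1 = 70, y_1 = 130, r_1 = 50, x_2 = 190, y_2 = 280, r_2 = 40, x2_3 = 60, y2_3 = 250, x2_4 = 170, y2_4 = 230, x0_5 = 100, y0_5 = 280, x1_5 = 150, y1_5 = 320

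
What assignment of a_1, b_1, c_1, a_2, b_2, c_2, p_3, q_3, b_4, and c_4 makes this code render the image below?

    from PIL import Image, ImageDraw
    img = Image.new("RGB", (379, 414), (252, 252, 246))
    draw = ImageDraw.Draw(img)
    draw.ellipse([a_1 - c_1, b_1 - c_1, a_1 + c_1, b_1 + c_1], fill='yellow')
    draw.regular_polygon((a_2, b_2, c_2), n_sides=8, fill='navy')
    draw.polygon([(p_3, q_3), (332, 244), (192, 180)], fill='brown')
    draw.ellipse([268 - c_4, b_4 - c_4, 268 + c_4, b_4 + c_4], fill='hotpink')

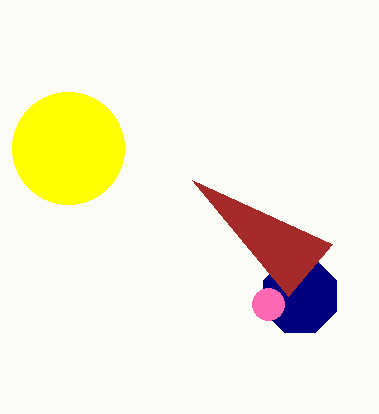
a_1 = 68; b_1 = 148; c_1 = 56; a_2 = 300; b_2 = 296; c_2 = 40; p_3 = 288; q_3 = 296; b_4 = 304; c_4 = 16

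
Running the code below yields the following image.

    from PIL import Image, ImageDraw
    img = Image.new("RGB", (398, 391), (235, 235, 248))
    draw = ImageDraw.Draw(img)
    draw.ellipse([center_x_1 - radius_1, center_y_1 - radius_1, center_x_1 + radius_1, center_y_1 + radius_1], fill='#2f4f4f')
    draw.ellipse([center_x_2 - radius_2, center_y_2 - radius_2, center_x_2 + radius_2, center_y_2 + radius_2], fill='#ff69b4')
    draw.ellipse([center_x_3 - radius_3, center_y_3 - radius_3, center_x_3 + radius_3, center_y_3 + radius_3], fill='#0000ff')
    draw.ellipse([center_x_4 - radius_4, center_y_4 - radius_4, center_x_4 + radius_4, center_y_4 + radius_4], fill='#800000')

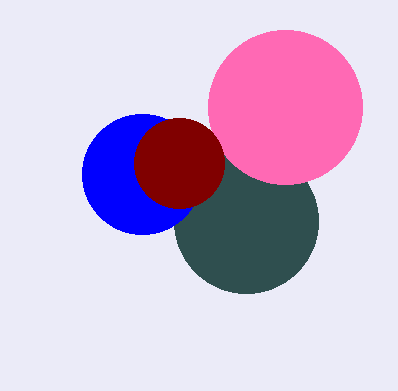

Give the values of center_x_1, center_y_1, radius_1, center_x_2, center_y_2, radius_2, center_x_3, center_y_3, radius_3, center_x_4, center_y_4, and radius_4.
center_x_1 = 246
center_y_1 = 221
radius_1 = 72
center_x_2 = 285
center_y_2 = 107
radius_2 = 77
center_x_3 = 142
center_y_3 = 174
radius_3 = 60
center_x_4 = 179
center_y_4 = 163
radius_4 = 45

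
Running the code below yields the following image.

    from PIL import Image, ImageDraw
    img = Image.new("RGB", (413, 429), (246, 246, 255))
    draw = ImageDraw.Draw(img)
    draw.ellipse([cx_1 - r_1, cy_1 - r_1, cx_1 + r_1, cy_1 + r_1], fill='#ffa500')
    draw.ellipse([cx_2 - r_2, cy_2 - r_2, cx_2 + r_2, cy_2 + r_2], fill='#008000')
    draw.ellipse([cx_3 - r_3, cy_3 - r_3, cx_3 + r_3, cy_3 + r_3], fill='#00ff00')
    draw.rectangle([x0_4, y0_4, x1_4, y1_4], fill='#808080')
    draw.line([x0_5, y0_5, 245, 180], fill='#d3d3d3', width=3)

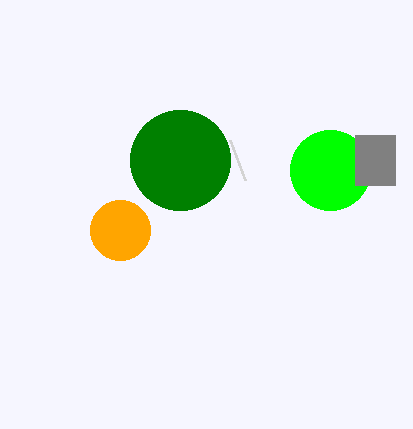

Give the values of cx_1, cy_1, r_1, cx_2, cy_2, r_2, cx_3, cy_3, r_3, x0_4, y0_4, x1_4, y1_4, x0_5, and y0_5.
cx_1 = 120, cy_1 = 230, r_1 = 30, cx_2 = 180, cy_2 = 160, r_2 = 50, cx_3 = 330, cy_3 = 170, r_3 = 40, x0_4 = 355, y0_4 = 135, x1_4 = 395, y1_4 = 185, x0_5 = 230, y0_5 = 140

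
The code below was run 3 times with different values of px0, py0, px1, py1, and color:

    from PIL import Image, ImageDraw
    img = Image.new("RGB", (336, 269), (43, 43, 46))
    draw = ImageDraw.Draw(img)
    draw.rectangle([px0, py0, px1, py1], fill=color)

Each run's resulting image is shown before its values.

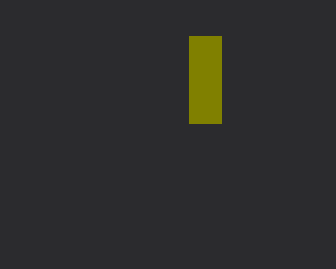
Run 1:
px0 = 189; py0 = 36; px1 = 221; py1 = 123; color = 'olive'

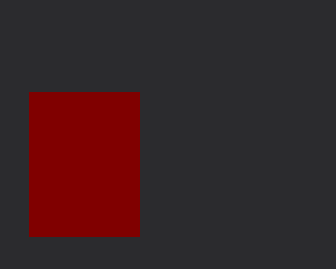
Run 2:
px0 = 29; py0 = 92; px1 = 139; py1 = 236; color = 'maroon'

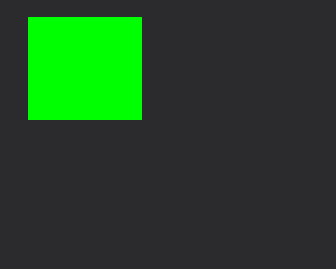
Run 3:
px0 = 28
py0 = 17
px1 = 141
py1 = 119
color = 'lime'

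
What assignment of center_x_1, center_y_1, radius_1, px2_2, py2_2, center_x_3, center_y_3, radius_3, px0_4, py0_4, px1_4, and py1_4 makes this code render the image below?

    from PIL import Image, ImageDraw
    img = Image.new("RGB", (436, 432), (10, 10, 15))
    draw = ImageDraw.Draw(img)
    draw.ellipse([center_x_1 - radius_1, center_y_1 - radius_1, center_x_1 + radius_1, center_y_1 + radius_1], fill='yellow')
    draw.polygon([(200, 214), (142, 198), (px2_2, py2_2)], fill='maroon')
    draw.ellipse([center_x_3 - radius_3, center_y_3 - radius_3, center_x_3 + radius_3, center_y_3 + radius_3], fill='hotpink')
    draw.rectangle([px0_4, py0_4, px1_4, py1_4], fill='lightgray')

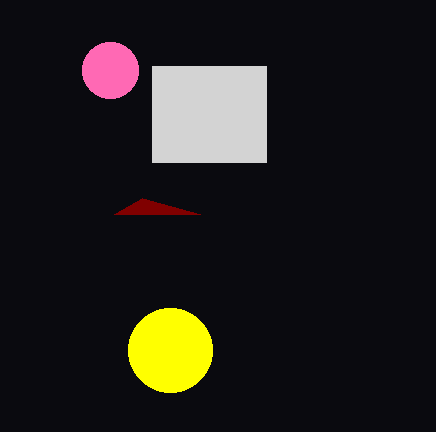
center_x_1 = 170; center_y_1 = 350; radius_1 = 42; px2_2 = 114; py2_2 = 214; center_x_3 = 110; center_y_3 = 70; radius_3 = 28; px0_4 = 152; py0_4 = 66; px1_4 = 266; py1_4 = 162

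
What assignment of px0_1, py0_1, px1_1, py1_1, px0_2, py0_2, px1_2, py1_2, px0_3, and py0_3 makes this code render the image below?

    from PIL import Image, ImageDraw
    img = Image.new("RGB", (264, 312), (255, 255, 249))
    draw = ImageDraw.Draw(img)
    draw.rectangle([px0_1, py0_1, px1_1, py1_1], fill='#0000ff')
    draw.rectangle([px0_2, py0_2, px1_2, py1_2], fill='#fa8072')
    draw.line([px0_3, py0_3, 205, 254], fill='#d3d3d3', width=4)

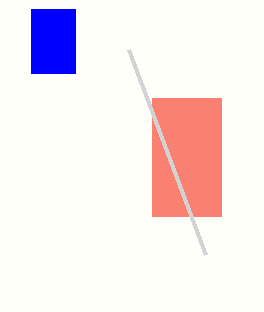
px0_1 = 31
py0_1 = 9
px1_1 = 75
py1_1 = 73
px0_2 = 152
py0_2 = 98
px1_2 = 221
py1_2 = 216
px0_3 = 128
py0_3 = 49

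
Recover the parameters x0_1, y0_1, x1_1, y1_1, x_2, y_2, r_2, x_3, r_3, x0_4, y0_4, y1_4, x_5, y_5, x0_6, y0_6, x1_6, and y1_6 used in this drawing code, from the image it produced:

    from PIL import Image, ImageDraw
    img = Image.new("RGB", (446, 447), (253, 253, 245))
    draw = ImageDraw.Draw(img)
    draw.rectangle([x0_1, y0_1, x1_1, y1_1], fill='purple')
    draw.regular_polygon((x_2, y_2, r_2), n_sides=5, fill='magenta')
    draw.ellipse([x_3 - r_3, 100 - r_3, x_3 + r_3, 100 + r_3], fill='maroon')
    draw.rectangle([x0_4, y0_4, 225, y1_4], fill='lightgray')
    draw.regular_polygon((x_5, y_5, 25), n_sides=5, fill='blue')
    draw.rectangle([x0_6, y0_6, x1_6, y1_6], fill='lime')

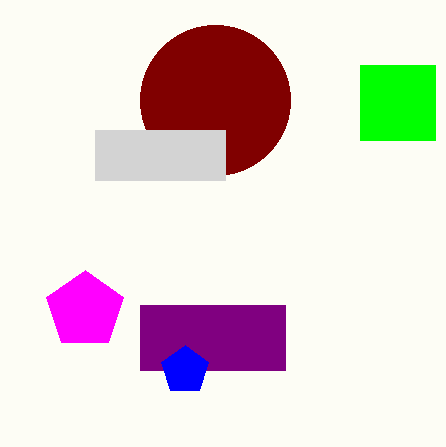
x0_1 = 140; y0_1 = 305; x1_1 = 285; y1_1 = 370; x_2 = 85; y_2 = 310; r_2 = 40; x_3 = 215; r_3 = 75; x0_4 = 95; y0_4 = 130; y1_4 = 180; x_5 = 185; y_5 = 370; x0_6 = 360; y0_6 = 65; x1_6 = 435; y1_6 = 140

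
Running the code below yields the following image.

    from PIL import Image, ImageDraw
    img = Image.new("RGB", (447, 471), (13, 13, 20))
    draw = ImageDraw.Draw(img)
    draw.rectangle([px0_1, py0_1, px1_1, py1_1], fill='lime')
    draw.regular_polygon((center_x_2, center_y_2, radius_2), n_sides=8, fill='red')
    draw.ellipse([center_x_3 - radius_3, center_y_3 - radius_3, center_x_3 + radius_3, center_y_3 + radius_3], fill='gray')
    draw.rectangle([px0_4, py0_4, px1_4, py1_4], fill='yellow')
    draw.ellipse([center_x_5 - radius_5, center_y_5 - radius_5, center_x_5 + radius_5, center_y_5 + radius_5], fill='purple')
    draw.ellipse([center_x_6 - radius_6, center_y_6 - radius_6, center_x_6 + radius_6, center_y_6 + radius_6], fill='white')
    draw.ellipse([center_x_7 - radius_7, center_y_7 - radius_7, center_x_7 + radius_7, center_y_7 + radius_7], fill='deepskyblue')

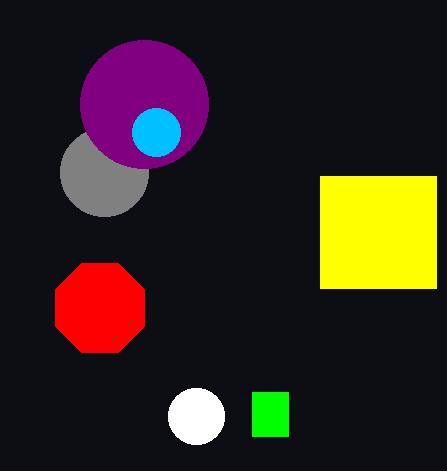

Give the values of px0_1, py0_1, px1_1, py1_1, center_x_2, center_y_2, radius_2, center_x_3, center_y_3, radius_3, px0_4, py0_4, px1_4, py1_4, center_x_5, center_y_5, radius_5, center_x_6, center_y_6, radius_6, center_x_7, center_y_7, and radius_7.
px0_1 = 252
py0_1 = 392
px1_1 = 288
py1_1 = 436
center_x_2 = 100
center_y_2 = 308
radius_2 = 48
center_x_3 = 104
center_y_3 = 172
radius_3 = 44
px0_4 = 320
py0_4 = 176
px1_4 = 436
py1_4 = 288
center_x_5 = 144
center_y_5 = 104
radius_5 = 64
center_x_6 = 196
center_y_6 = 416
radius_6 = 28
center_x_7 = 156
center_y_7 = 132
radius_7 = 24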